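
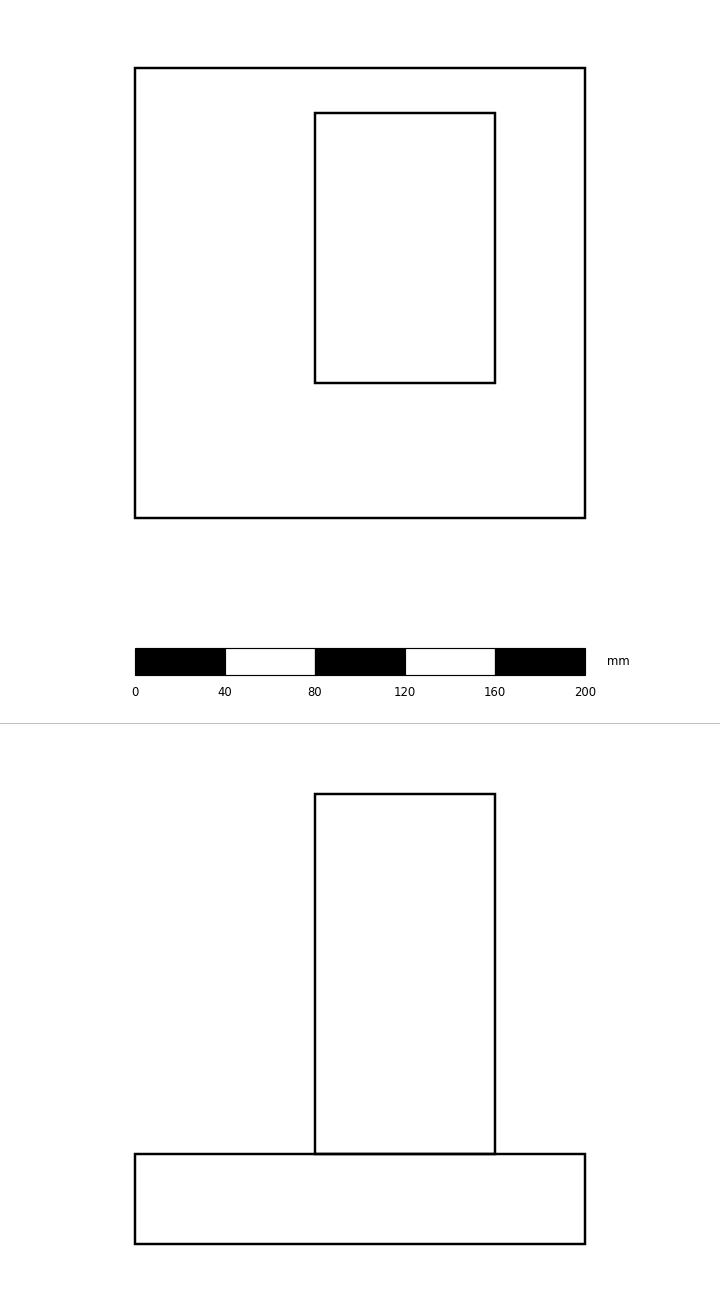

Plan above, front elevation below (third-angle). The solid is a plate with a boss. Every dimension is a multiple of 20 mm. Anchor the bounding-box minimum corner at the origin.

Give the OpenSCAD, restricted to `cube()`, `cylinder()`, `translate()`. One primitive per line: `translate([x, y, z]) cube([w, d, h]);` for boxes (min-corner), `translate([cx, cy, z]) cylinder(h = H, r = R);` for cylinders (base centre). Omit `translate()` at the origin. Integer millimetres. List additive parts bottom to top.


cube([200, 200, 40]);
translate([80, 60, 40]) cube([80, 120, 160]);


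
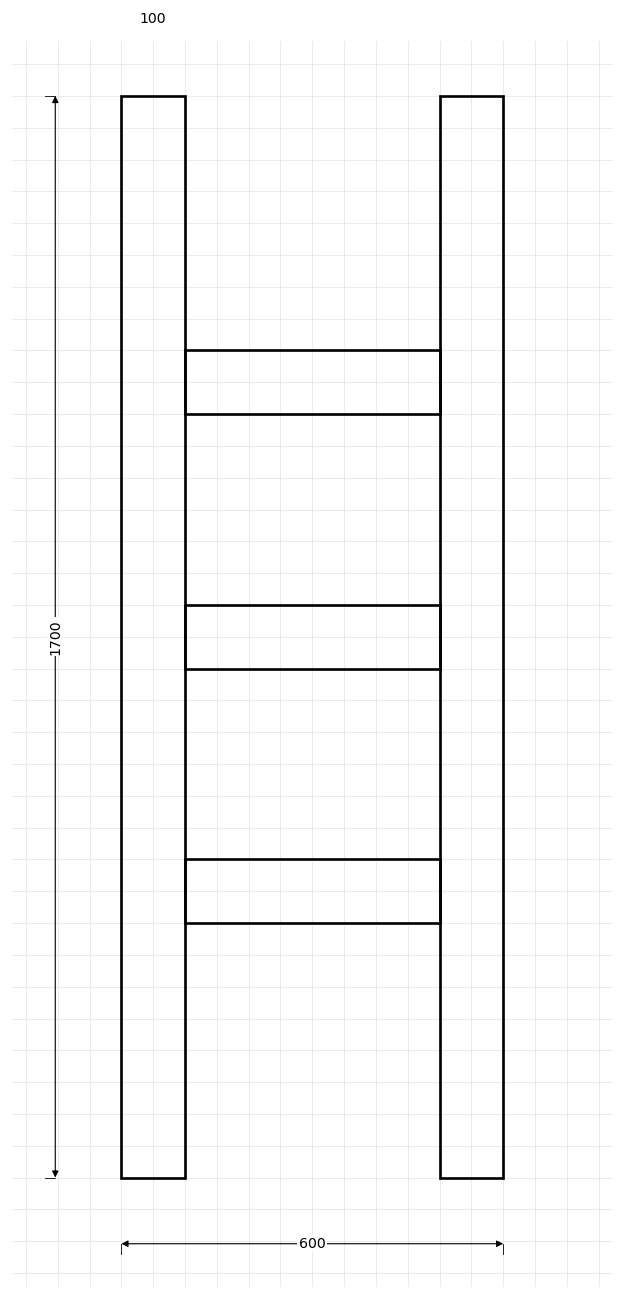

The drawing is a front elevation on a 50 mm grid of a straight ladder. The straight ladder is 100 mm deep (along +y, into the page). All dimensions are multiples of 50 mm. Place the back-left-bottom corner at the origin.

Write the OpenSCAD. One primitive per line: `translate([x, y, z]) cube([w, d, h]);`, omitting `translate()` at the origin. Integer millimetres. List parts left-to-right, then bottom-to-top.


cube([100, 100, 1700]);
translate([100, 0, 400]) cube([400, 100, 100]);
translate([100, 0, 800]) cube([400, 100, 100]);
translate([100, 0, 1200]) cube([400, 100, 100]);
translate([500, 0, 0]) cube([100, 100, 1700]);


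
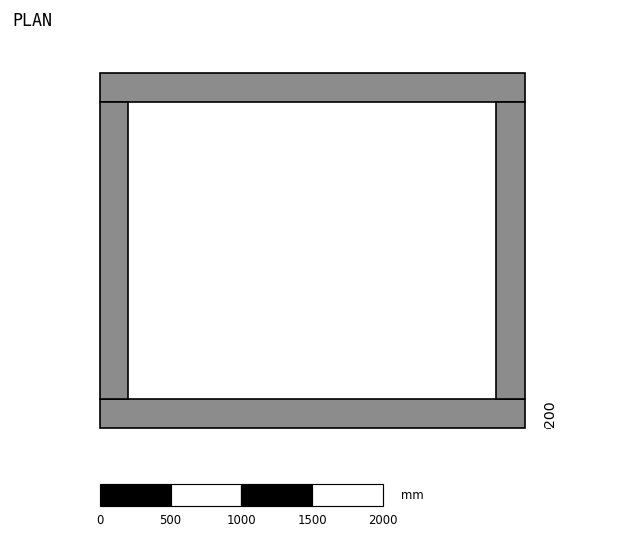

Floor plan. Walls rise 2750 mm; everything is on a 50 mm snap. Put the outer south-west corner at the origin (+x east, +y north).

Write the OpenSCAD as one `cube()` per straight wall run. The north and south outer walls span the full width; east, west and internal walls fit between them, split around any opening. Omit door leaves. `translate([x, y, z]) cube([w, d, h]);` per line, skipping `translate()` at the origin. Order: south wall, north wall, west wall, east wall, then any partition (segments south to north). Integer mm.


cube([3000, 200, 2750]);
translate([0, 2300, 0]) cube([3000, 200, 2750]);
translate([0, 200, 0]) cube([200, 2100, 2750]);
translate([2800, 200, 0]) cube([200, 2100, 2750]);


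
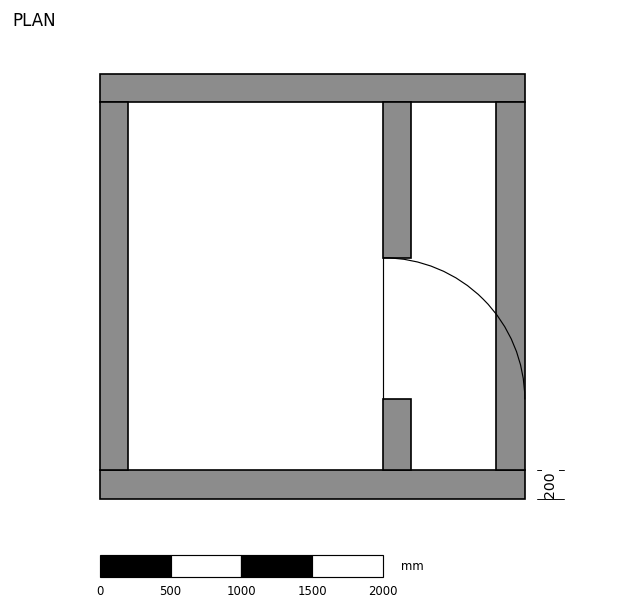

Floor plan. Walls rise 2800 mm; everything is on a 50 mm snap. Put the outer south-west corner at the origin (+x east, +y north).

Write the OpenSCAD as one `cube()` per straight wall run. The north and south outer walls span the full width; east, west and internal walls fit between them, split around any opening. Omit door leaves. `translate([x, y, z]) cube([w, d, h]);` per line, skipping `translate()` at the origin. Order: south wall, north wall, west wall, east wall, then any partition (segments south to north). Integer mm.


cube([3000, 200, 2800]);
translate([0, 2800, 0]) cube([3000, 200, 2800]);
translate([0, 200, 0]) cube([200, 2600, 2800]);
translate([2800, 200, 0]) cube([200, 2600, 2800]);
translate([2000, 200, 0]) cube([200, 500, 2800]);
translate([2000, 1700, 0]) cube([200, 1100, 2800]);


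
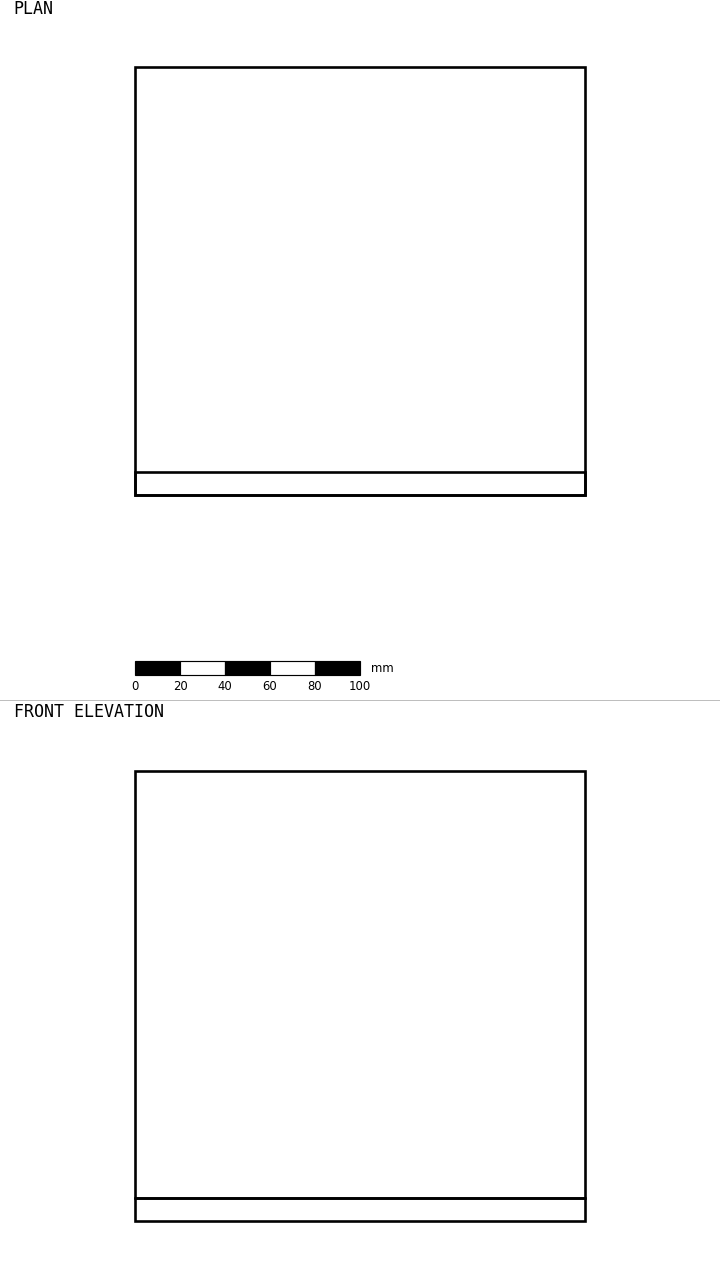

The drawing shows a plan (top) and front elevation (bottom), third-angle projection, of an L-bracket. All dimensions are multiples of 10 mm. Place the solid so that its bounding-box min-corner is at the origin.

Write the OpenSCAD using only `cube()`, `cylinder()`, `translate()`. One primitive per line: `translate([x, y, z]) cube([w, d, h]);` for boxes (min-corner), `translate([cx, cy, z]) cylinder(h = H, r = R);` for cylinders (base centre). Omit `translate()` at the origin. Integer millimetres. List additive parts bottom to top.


cube([200, 190, 10]);
translate([0, 0, 10]) cube([200, 10, 190]);


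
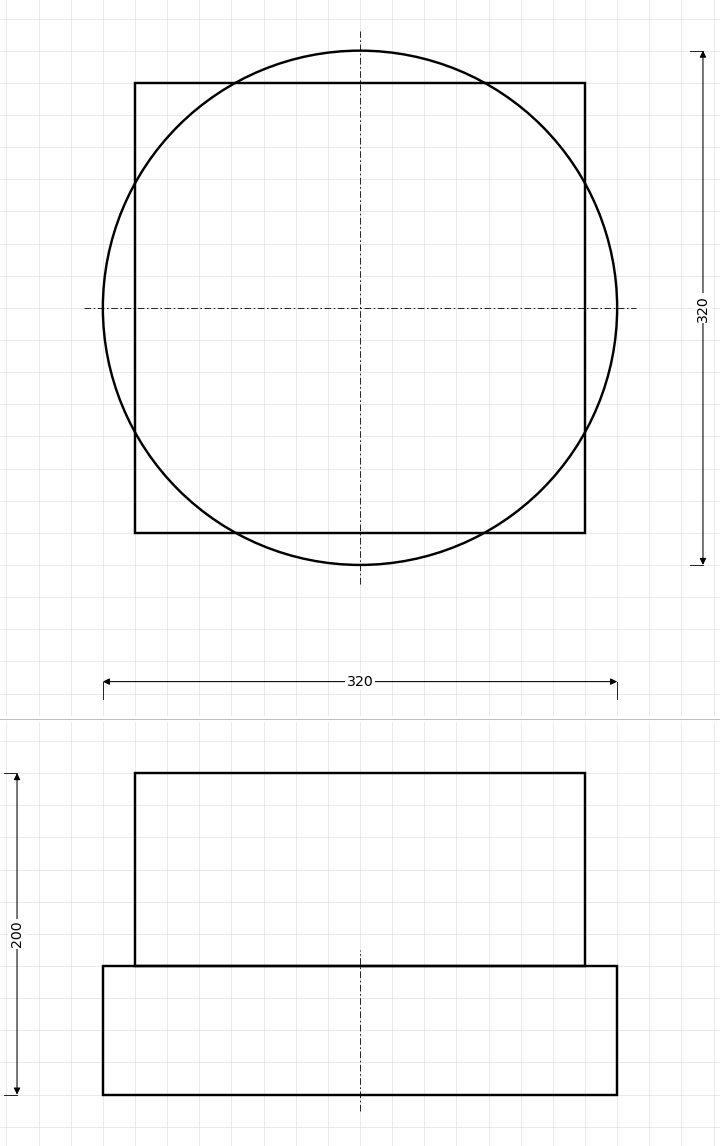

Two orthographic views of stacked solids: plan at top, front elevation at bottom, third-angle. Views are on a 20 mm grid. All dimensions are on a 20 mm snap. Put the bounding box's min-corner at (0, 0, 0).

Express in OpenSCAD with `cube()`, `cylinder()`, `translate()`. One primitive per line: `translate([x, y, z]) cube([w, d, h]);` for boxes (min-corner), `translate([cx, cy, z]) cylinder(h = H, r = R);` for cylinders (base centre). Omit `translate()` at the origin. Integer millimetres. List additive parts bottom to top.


translate([160, 160, 0]) cylinder(h = 80, r = 160);
translate([20, 20, 80]) cube([280, 280, 120]);


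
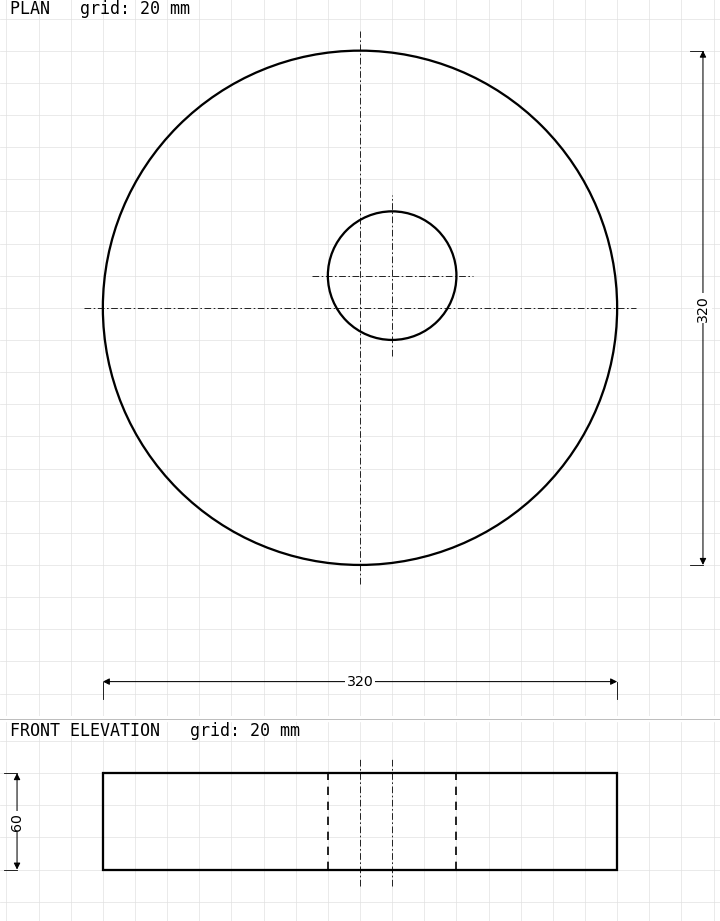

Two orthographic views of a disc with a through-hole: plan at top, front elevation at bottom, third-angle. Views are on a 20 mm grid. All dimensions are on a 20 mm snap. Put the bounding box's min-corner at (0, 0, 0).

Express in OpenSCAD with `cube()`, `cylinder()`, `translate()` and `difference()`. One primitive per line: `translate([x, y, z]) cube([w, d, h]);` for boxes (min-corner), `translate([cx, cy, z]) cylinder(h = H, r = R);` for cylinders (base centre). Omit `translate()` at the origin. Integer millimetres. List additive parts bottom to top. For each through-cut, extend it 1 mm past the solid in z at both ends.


difference() {
  translate([160, 160, 0]) cylinder(h = 60, r = 160);
  translate([180, 180, -1]) cylinder(h = 62, r = 40);
}


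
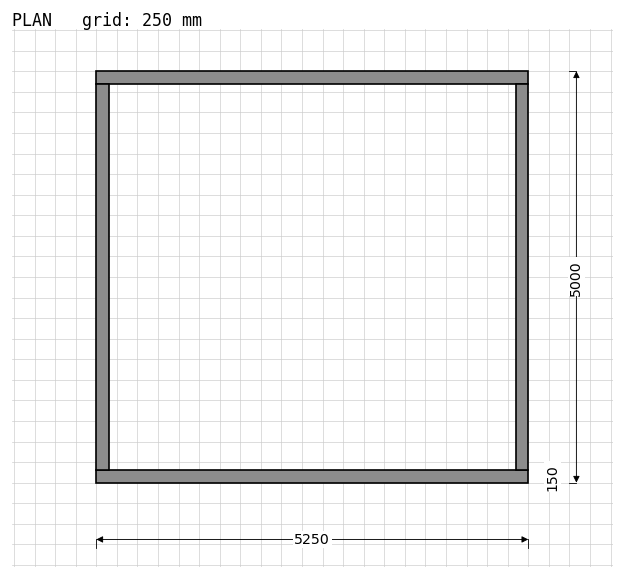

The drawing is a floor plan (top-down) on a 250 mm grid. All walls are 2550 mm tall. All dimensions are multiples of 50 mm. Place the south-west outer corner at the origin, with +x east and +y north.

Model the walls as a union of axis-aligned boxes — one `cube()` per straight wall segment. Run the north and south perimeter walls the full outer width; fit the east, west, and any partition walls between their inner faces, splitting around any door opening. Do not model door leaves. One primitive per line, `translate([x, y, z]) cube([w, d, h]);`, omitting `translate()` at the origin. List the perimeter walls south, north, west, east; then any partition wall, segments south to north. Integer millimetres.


cube([5250, 150, 2550]);
translate([0, 4850, 0]) cube([5250, 150, 2550]);
translate([0, 150, 0]) cube([150, 4700, 2550]);
translate([5100, 150, 0]) cube([150, 4700, 2550]);


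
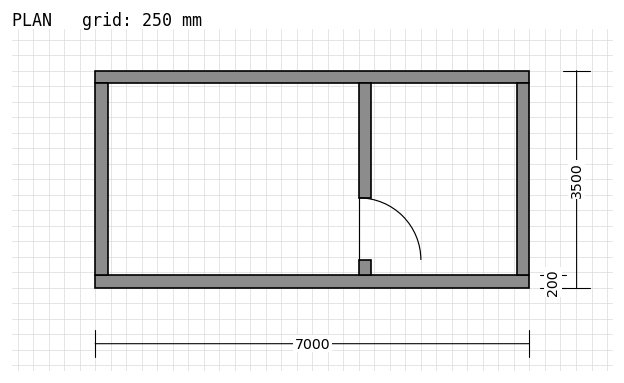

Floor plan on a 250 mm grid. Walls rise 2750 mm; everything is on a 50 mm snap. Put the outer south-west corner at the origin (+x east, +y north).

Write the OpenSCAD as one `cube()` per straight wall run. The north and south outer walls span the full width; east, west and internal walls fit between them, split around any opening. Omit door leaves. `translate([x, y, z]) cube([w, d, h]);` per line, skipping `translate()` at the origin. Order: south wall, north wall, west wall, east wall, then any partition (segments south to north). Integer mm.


cube([7000, 200, 2750]);
translate([0, 3300, 0]) cube([7000, 200, 2750]);
translate([0, 200, 0]) cube([200, 3100, 2750]);
translate([6800, 200, 0]) cube([200, 3100, 2750]);
translate([4250, 200, 0]) cube([200, 250, 2750]);
translate([4250, 1450, 0]) cube([200, 1850, 2750]);


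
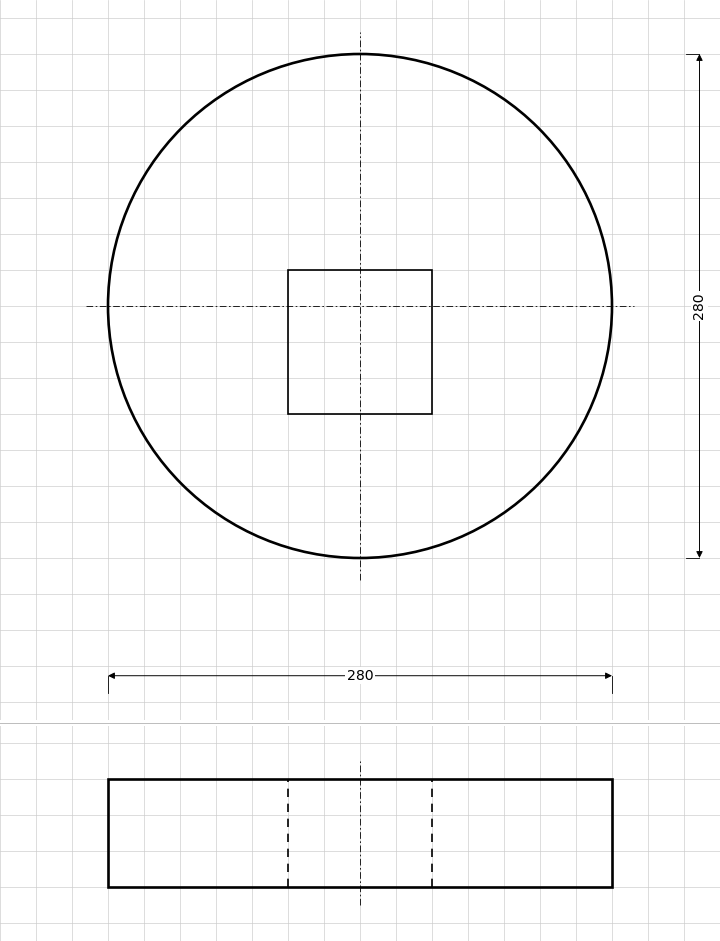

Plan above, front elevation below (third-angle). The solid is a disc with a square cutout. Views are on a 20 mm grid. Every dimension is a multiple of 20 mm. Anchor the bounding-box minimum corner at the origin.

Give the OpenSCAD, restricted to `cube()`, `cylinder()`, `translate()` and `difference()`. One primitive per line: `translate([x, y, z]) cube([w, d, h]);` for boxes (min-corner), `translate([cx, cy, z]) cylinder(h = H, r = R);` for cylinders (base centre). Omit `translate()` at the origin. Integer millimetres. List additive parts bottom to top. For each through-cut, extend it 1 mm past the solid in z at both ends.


difference() {
  translate([140, 140, 0]) cylinder(h = 60, r = 140);
  translate([100, 80, -1]) cube([80, 80, 62]);
}


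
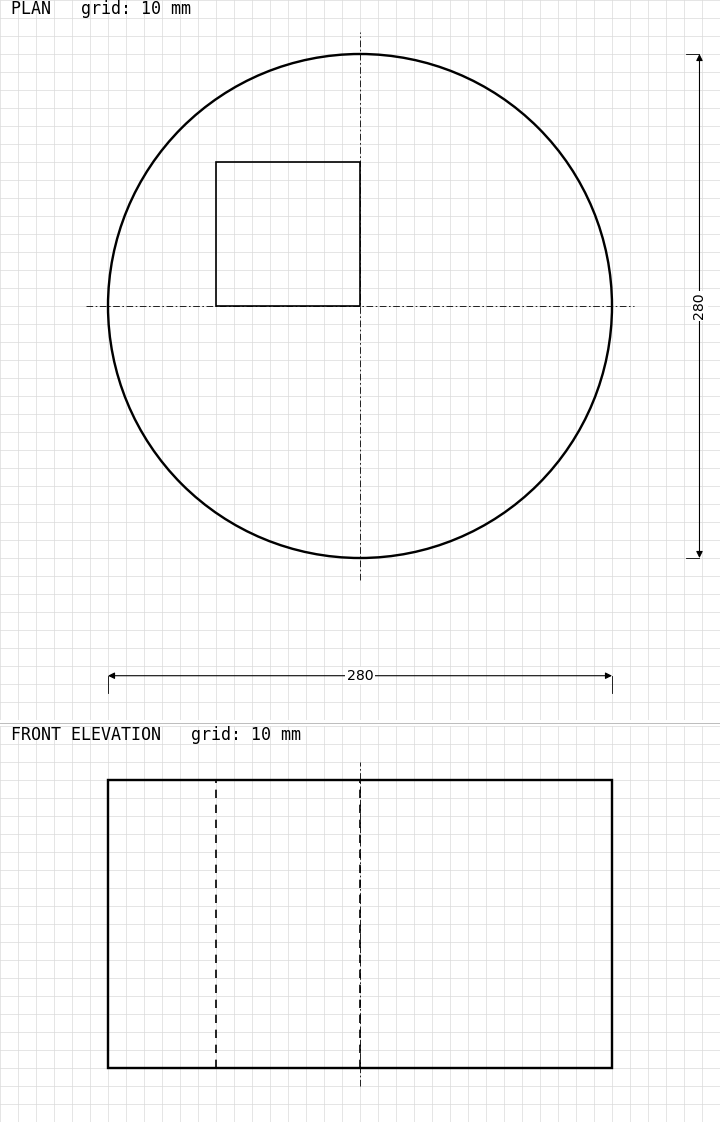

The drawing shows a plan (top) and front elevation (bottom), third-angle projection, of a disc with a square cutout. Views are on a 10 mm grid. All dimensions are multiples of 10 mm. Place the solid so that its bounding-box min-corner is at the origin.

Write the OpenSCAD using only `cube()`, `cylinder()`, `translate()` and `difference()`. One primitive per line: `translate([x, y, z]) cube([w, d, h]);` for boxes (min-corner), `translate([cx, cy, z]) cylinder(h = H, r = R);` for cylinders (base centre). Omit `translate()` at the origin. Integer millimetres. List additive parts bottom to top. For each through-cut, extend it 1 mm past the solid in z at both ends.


difference() {
  translate([140, 140, 0]) cylinder(h = 160, r = 140);
  translate([60, 140, -1]) cube([80, 80, 162]);
}


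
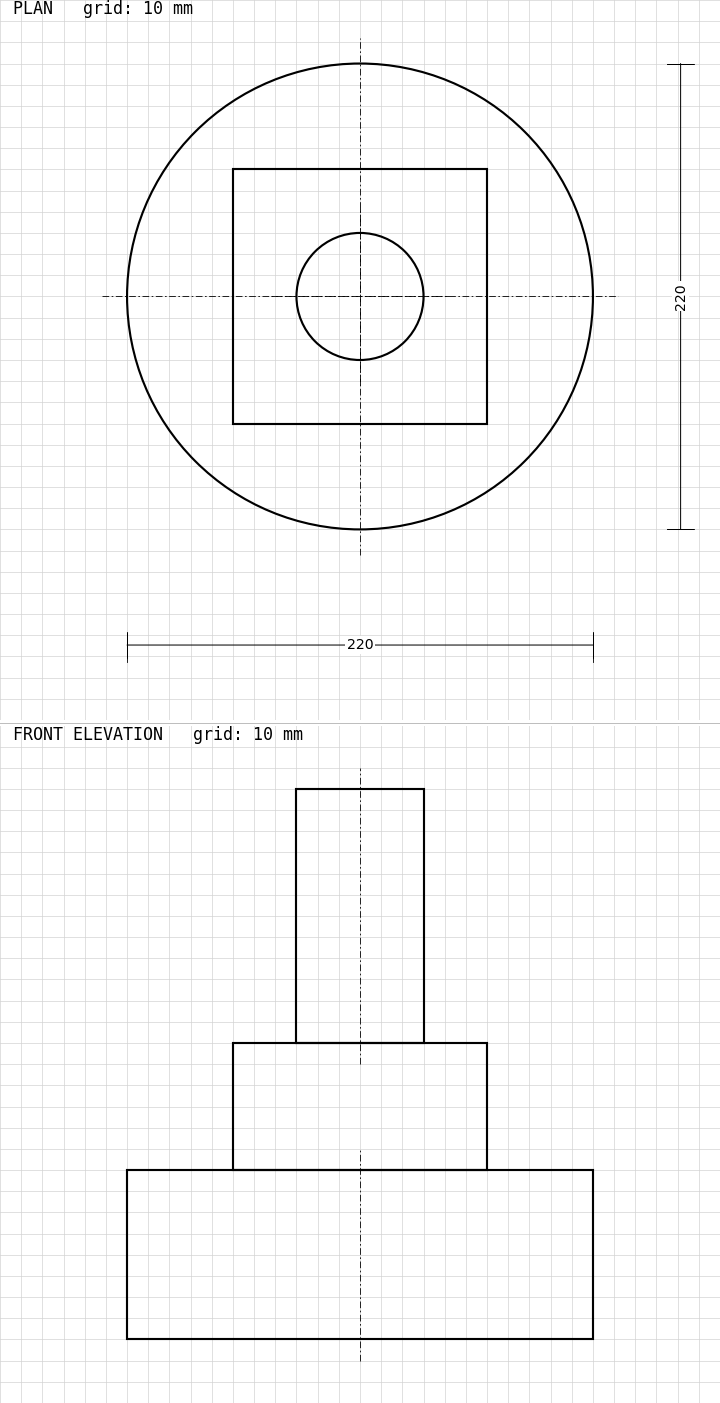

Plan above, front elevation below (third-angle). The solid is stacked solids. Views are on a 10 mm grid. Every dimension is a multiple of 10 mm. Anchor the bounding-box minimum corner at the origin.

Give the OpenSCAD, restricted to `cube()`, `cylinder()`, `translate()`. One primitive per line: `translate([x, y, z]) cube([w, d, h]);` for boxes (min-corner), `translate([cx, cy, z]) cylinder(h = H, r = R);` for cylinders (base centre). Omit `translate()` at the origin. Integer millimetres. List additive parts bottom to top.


translate([110, 110, 0]) cylinder(h = 80, r = 110);
translate([50, 50, 80]) cube([120, 120, 60]);
translate([110, 110, 140]) cylinder(h = 120, r = 30);


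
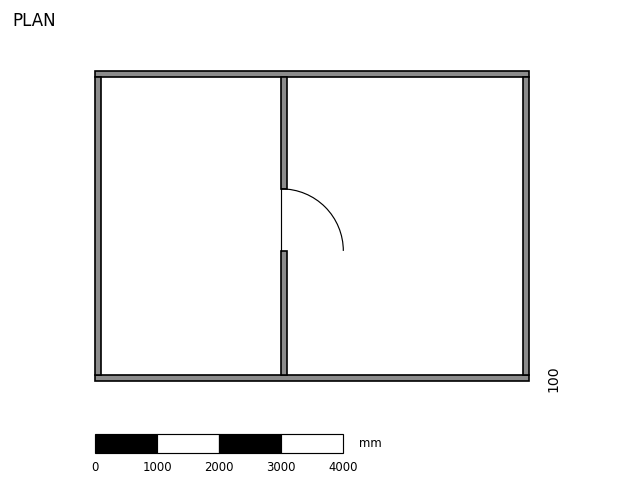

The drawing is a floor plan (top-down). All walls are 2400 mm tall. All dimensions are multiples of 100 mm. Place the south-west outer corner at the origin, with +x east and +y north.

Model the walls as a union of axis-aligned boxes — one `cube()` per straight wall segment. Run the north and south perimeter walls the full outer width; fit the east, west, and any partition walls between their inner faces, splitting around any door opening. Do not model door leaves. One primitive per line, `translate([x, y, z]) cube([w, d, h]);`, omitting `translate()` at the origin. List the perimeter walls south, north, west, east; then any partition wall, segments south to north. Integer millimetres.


cube([7000, 100, 2400]);
translate([0, 4900, 0]) cube([7000, 100, 2400]);
translate([0, 100, 0]) cube([100, 4800, 2400]);
translate([6900, 100, 0]) cube([100, 4800, 2400]);
translate([3000, 100, 0]) cube([100, 2000, 2400]);
translate([3000, 3100, 0]) cube([100, 1800, 2400]);


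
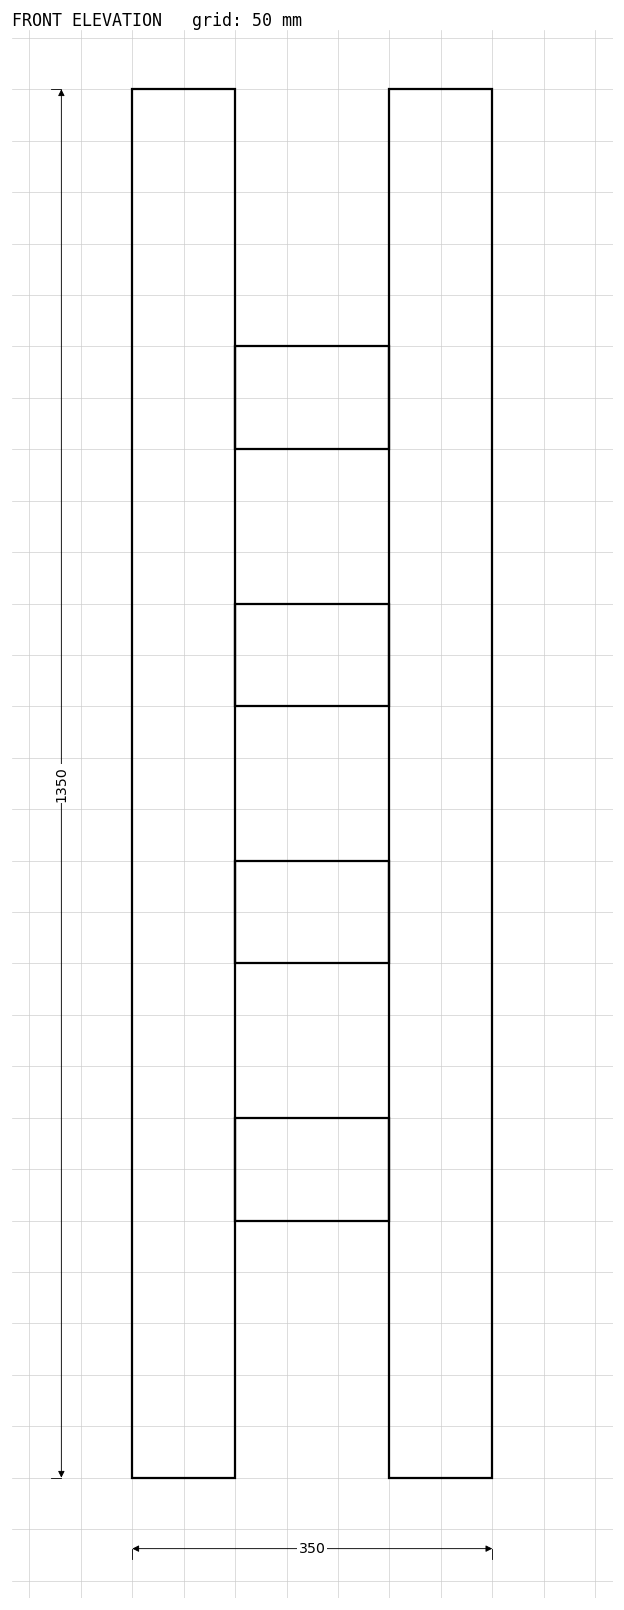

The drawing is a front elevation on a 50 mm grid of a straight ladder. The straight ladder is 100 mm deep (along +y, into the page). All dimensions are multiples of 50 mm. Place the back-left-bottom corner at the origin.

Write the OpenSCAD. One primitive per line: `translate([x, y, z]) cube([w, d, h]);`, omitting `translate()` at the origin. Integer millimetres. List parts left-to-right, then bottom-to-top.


cube([100, 100, 1350]);
translate([100, 0, 250]) cube([150, 100, 100]);
translate([100, 0, 500]) cube([150, 100, 100]);
translate([100, 0, 750]) cube([150, 100, 100]);
translate([100, 0, 1000]) cube([150, 100, 100]);
translate([250, 0, 0]) cube([100, 100, 1350]);


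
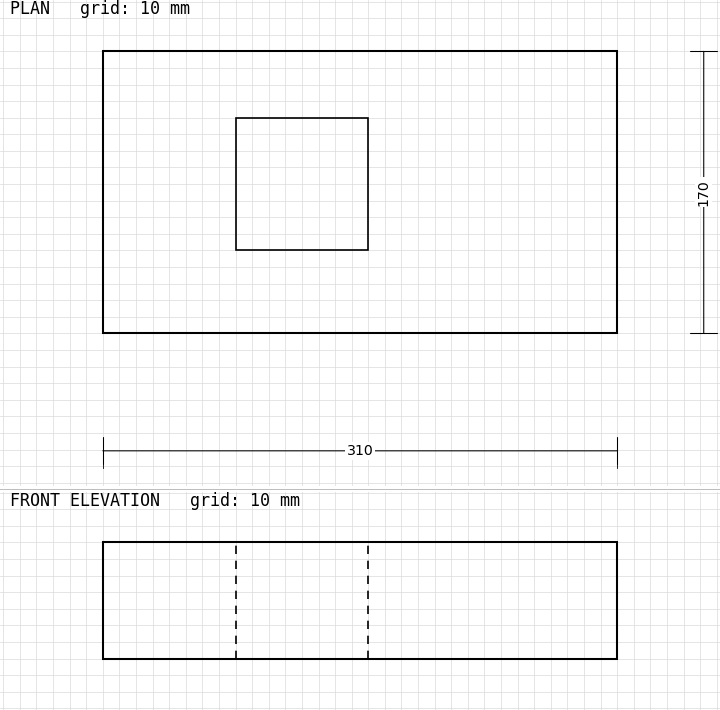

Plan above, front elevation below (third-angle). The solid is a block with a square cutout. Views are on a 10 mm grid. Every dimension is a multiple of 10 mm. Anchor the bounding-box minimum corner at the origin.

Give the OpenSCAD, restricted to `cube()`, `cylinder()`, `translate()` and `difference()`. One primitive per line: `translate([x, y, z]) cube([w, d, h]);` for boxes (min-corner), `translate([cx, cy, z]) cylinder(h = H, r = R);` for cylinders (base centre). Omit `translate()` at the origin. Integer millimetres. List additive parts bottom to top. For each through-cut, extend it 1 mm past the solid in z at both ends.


difference() {
  cube([310, 170, 70]);
  translate([80, 50, -1]) cube([80, 80, 72]);
}


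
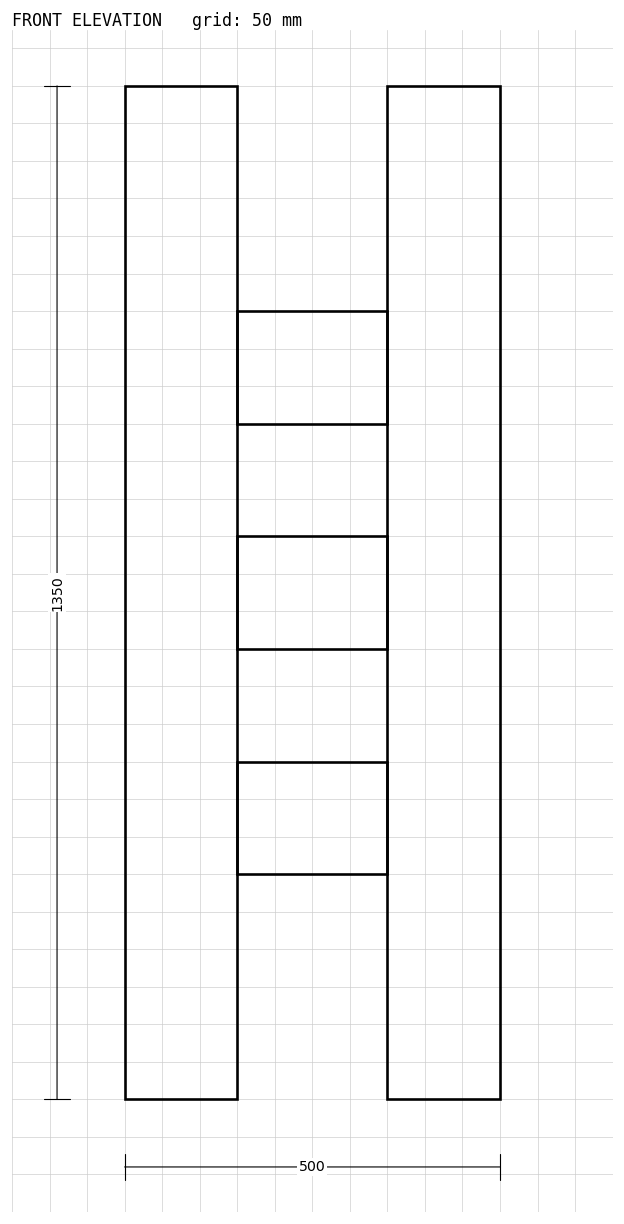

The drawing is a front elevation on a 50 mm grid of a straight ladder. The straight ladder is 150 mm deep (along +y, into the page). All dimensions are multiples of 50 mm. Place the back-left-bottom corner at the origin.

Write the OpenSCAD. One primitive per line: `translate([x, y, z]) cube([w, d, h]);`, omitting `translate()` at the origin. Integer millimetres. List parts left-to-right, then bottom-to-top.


cube([150, 150, 1350]);
translate([150, 0, 300]) cube([200, 150, 150]);
translate([150, 0, 600]) cube([200, 150, 150]);
translate([150, 0, 900]) cube([200, 150, 150]);
translate([350, 0, 0]) cube([150, 150, 1350]);


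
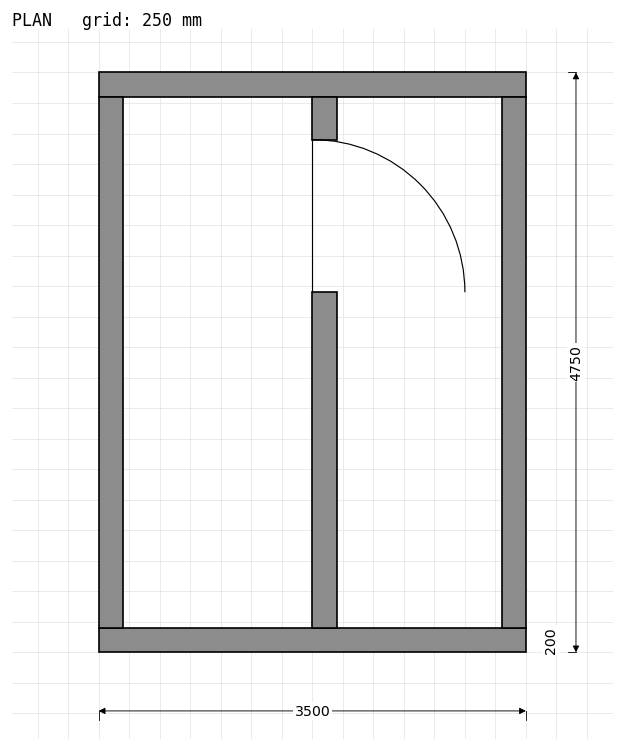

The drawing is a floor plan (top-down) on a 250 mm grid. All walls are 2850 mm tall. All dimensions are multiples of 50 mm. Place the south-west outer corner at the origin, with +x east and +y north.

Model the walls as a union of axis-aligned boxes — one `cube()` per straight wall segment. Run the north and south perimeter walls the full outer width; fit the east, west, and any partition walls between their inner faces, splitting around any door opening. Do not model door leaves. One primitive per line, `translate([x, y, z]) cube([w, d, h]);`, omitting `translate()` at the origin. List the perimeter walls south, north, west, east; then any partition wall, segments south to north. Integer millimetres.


cube([3500, 200, 2850]);
translate([0, 4550, 0]) cube([3500, 200, 2850]);
translate([0, 200, 0]) cube([200, 4350, 2850]);
translate([3300, 200, 0]) cube([200, 4350, 2850]);
translate([1750, 200, 0]) cube([200, 2750, 2850]);
translate([1750, 4200, 0]) cube([200, 350, 2850]);


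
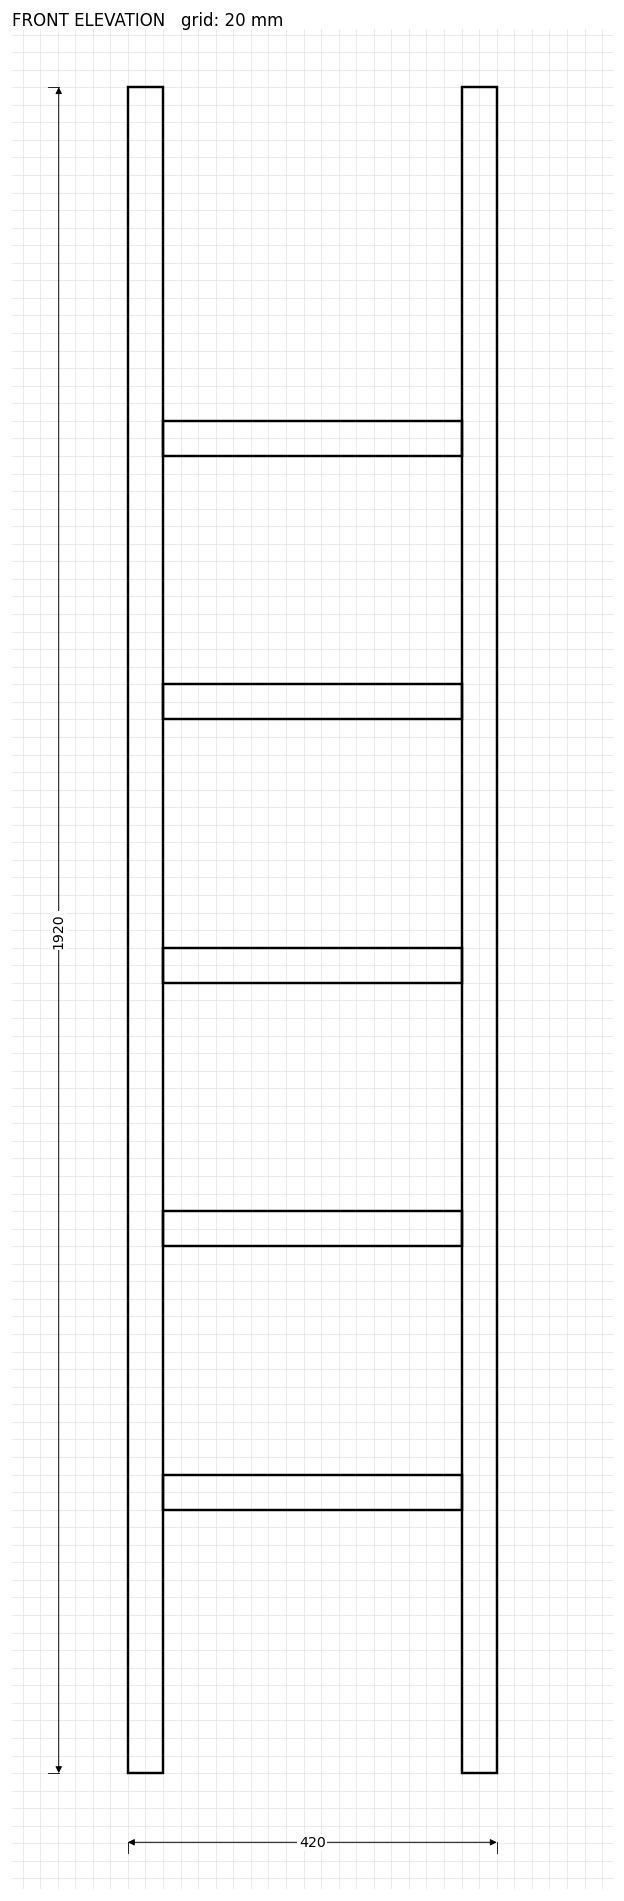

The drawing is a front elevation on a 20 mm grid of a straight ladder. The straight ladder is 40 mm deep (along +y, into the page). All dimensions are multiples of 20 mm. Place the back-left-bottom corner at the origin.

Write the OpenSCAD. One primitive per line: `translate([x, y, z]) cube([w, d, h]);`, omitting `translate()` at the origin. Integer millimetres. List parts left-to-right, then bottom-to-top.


cube([40, 40, 1920]);
translate([40, 0, 300]) cube([340, 40, 40]);
translate([40, 0, 600]) cube([340, 40, 40]);
translate([40, 0, 900]) cube([340, 40, 40]);
translate([40, 0, 1200]) cube([340, 40, 40]);
translate([40, 0, 1500]) cube([340, 40, 40]);
translate([380, 0, 0]) cube([40, 40, 1920]);


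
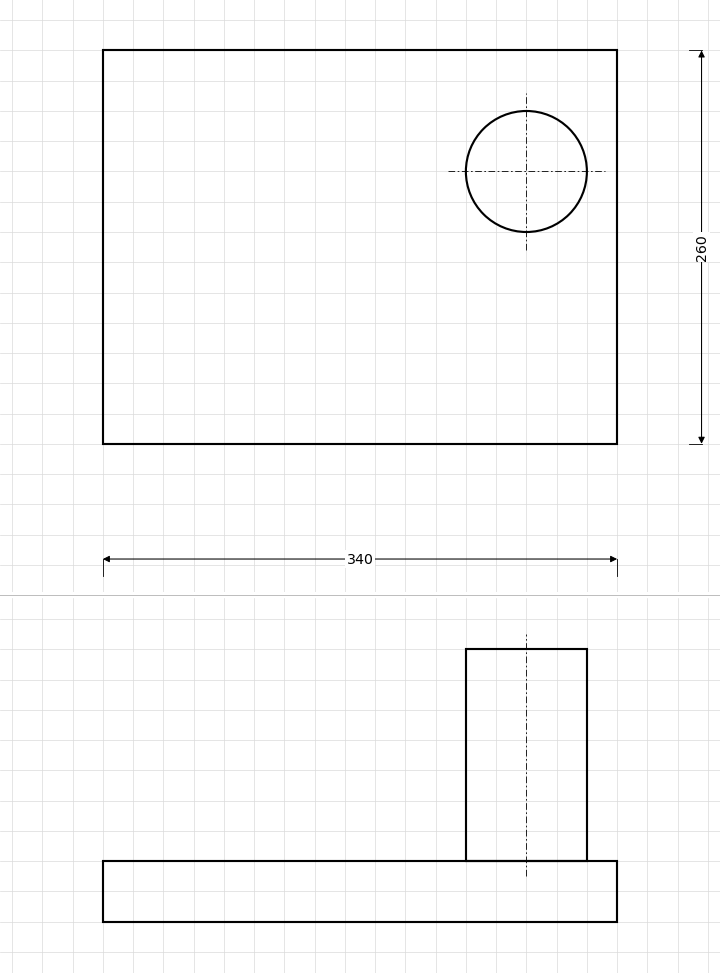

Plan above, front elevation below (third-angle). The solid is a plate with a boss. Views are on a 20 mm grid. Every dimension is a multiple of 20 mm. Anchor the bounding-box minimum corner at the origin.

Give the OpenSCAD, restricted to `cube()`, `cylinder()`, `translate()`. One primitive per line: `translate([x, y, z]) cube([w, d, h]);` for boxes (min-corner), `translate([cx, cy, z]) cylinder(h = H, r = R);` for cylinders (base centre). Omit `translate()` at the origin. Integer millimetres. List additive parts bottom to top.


cube([340, 260, 40]);
translate([280, 180, 40]) cylinder(h = 140, r = 40);


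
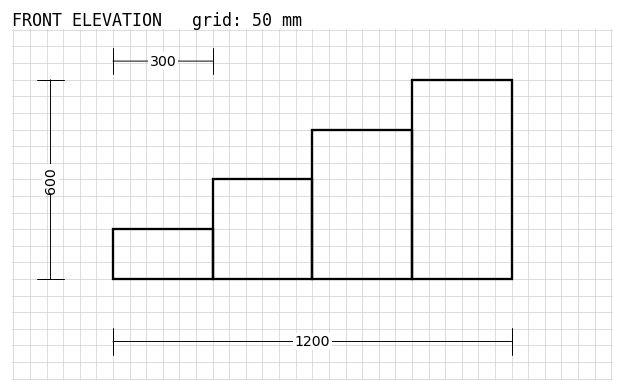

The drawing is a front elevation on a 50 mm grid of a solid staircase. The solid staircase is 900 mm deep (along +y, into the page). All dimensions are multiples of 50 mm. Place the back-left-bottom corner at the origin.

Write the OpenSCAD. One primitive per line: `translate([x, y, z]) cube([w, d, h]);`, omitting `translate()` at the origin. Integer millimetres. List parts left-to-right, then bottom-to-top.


cube([300, 900, 150]);
translate([300, 0, 0]) cube([300, 900, 300]);
translate([600, 0, 0]) cube([300, 900, 450]);
translate([900, 0, 0]) cube([300, 900, 600]);


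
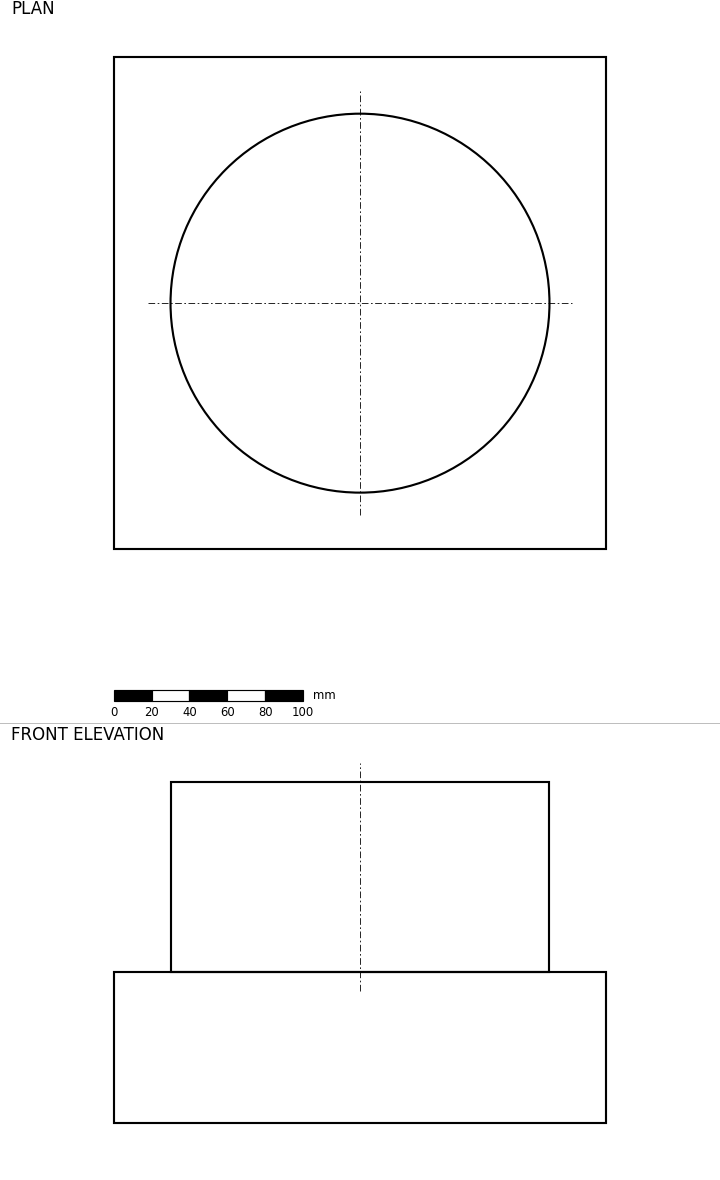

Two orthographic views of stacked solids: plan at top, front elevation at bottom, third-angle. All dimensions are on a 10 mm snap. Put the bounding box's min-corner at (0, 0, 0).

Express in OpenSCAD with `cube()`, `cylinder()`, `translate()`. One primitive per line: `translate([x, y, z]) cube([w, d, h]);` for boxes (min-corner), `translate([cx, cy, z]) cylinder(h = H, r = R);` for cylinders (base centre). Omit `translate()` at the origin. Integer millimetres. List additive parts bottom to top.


cube([260, 260, 80]);
translate([130, 130, 80]) cylinder(h = 100, r = 100);


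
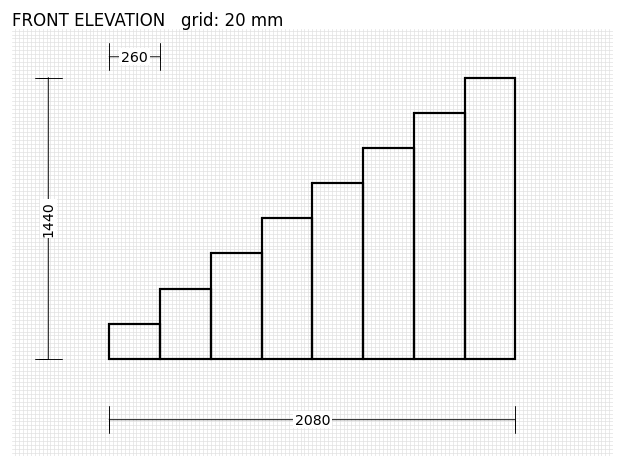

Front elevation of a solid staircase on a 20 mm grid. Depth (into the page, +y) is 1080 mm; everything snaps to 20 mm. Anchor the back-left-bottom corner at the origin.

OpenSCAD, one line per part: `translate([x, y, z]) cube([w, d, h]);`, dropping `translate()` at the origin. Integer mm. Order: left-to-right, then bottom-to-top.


cube([260, 1080, 180]);
translate([260, 0, 0]) cube([260, 1080, 360]);
translate([520, 0, 0]) cube([260, 1080, 540]);
translate([780, 0, 0]) cube([260, 1080, 720]);
translate([1040, 0, 0]) cube([260, 1080, 900]);
translate([1300, 0, 0]) cube([260, 1080, 1080]);
translate([1560, 0, 0]) cube([260, 1080, 1260]);
translate([1820, 0, 0]) cube([260, 1080, 1440]);


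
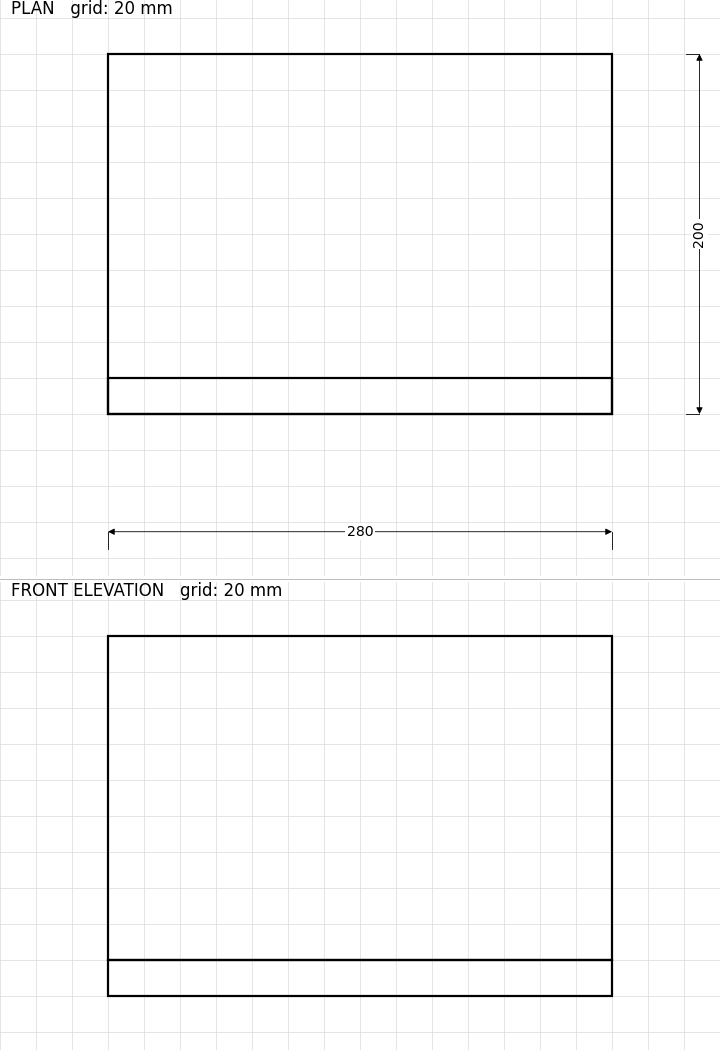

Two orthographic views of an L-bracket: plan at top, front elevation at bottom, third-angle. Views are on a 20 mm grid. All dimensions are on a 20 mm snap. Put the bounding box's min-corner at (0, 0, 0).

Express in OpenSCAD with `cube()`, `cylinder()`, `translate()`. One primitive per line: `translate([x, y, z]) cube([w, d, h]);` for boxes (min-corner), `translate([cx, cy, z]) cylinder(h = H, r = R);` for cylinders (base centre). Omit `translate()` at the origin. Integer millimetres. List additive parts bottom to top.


cube([280, 200, 20]);
translate([0, 0, 20]) cube([280, 20, 180]);


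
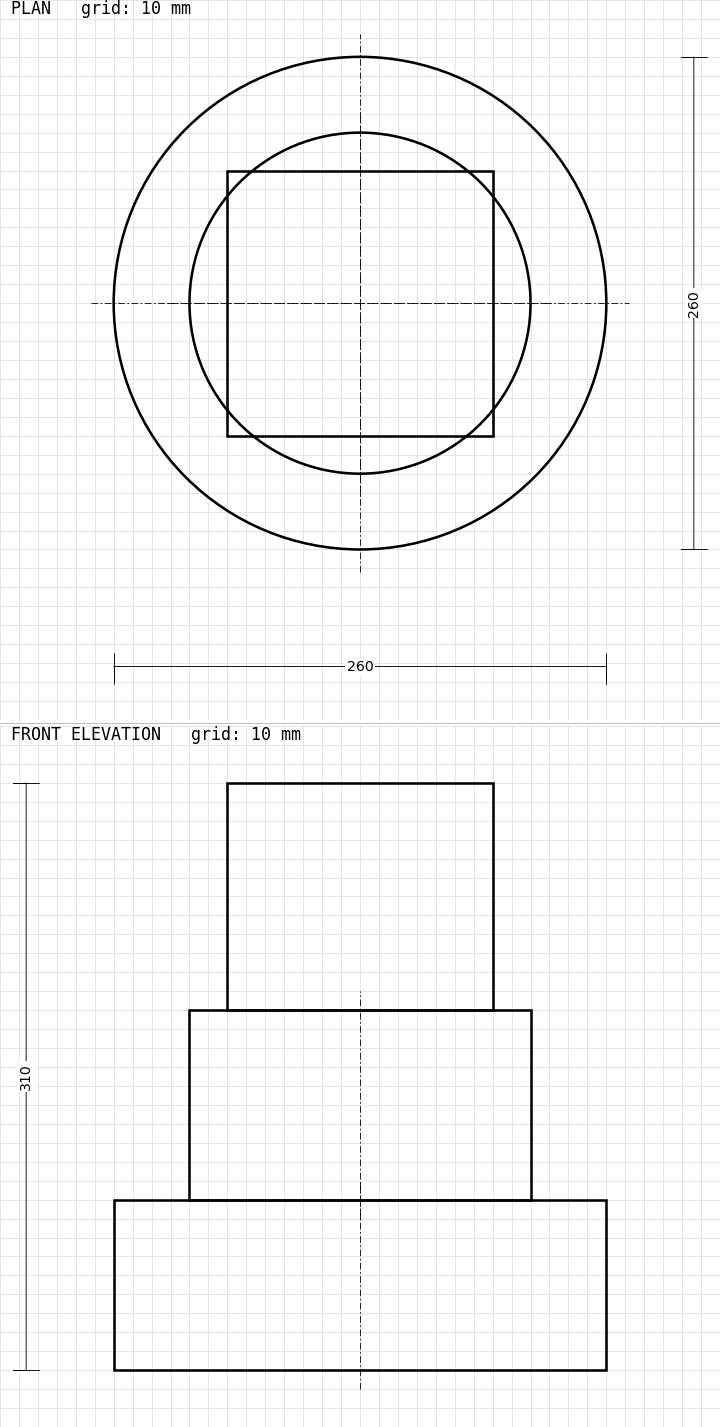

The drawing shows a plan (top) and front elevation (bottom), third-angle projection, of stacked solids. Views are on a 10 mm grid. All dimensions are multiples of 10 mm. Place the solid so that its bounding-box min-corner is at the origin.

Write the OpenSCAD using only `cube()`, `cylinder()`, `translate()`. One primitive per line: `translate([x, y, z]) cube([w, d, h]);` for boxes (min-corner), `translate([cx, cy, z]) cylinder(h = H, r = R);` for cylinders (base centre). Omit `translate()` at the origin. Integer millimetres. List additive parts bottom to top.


translate([130, 130, 0]) cylinder(h = 90, r = 130);
translate([130, 130, 90]) cylinder(h = 100, r = 90);
translate([60, 60, 190]) cube([140, 140, 120]);


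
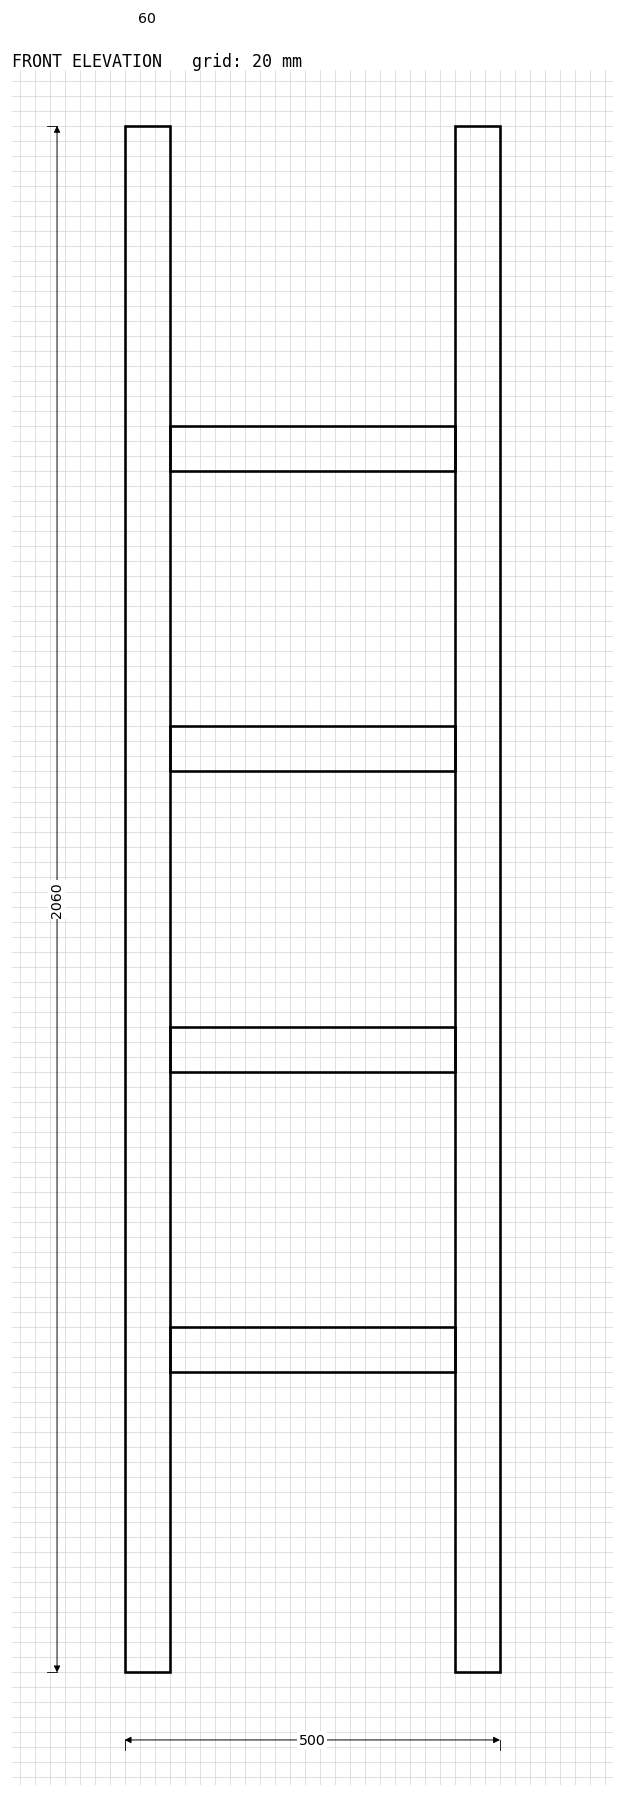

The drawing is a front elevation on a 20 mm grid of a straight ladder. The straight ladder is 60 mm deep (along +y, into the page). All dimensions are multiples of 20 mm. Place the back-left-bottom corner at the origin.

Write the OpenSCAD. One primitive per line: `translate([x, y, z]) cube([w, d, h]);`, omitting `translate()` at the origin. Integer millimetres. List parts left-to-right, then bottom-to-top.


cube([60, 60, 2060]);
translate([60, 0, 400]) cube([380, 60, 60]);
translate([60, 0, 800]) cube([380, 60, 60]);
translate([60, 0, 1200]) cube([380, 60, 60]);
translate([60, 0, 1600]) cube([380, 60, 60]);
translate([440, 0, 0]) cube([60, 60, 2060]);


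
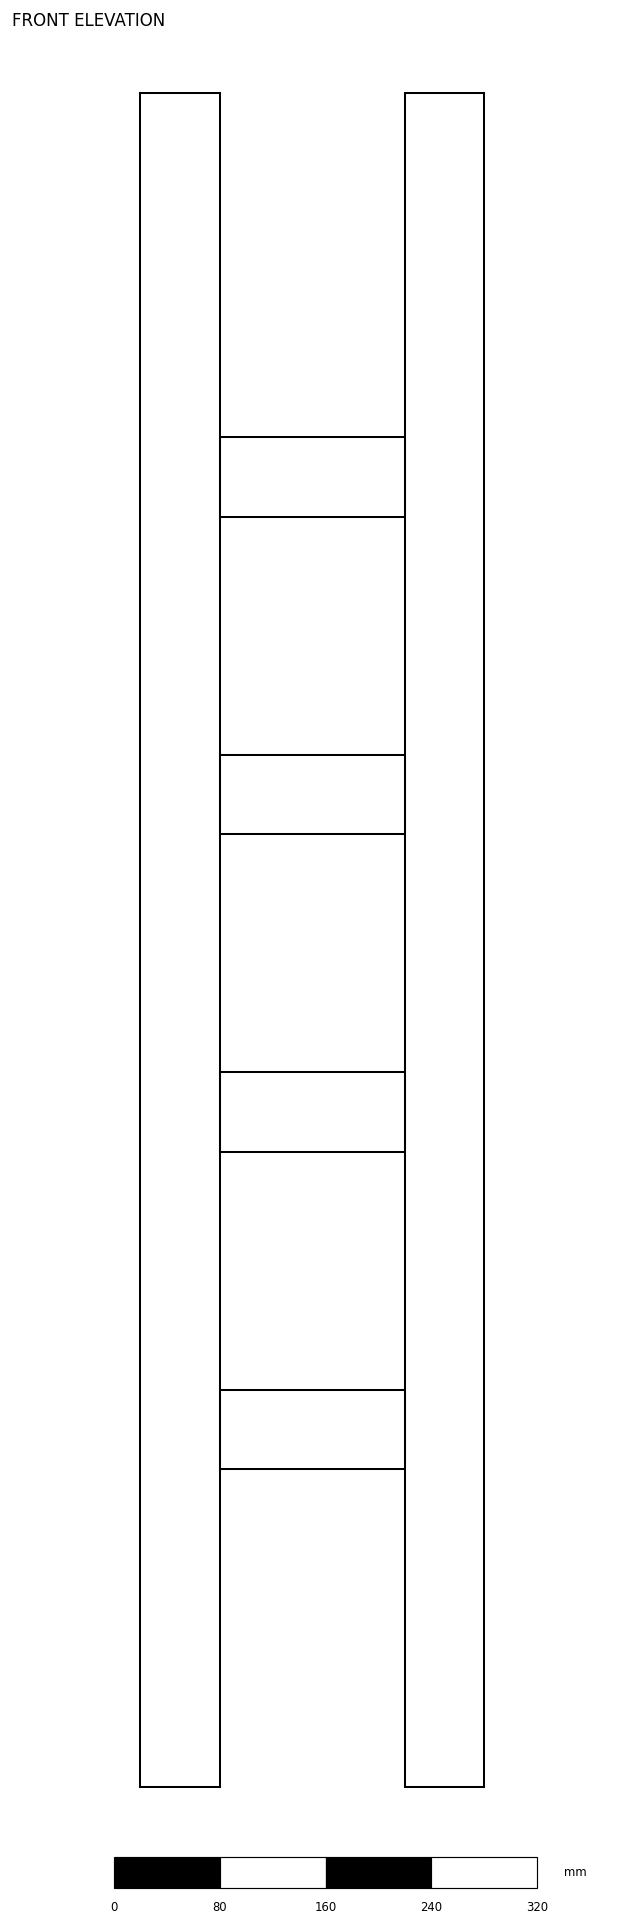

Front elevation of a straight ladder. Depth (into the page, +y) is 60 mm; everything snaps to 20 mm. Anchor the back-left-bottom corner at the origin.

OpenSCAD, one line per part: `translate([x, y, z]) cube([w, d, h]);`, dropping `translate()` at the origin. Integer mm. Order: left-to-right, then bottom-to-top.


cube([60, 60, 1280]);
translate([60, 0, 240]) cube([140, 60, 60]);
translate([60, 0, 480]) cube([140, 60, 60]);
translate([60, 0, 720]) cube([140, 60, 60]);
translate([60, 0, 960]) cube([140, 60, 60]);
translate([200, 0, 0]) cube([60, 60, 1280]);


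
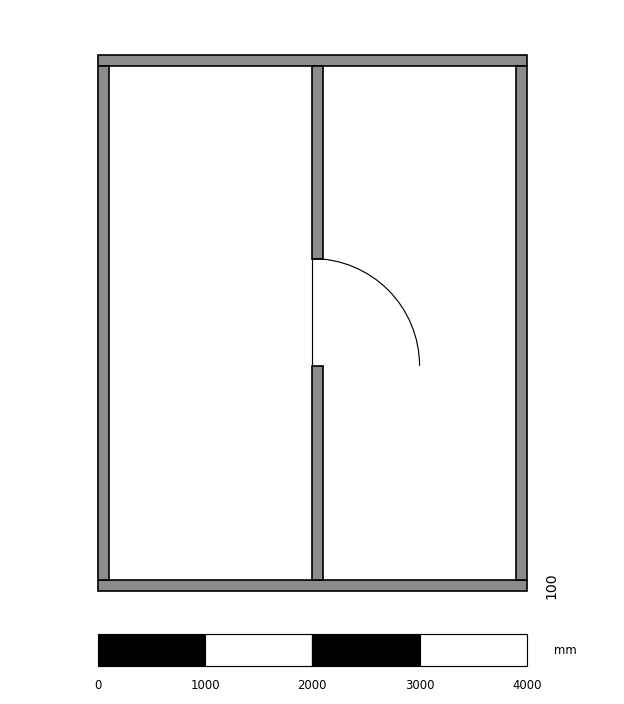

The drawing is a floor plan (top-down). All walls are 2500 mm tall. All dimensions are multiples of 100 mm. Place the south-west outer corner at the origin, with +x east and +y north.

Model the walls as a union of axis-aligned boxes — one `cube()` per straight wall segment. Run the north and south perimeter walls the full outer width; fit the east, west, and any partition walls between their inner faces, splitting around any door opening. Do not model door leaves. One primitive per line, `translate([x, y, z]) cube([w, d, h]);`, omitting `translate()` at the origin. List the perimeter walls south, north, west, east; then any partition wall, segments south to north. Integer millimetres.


cube([4000, 100, 2500]);
translate([0, 4900, 0]) cube([4000, 100, 2500]);
translate([0, 100, 0]) cube([100, 4800, 2500]);
translate([3900, 100, 0]) cube([100, 4800, 2500]);
translate([2000, 100, 0]) cube([100, 2000, 2500]);
translate([2000, 3100, 0]) cube([100, 1800, 2500]);


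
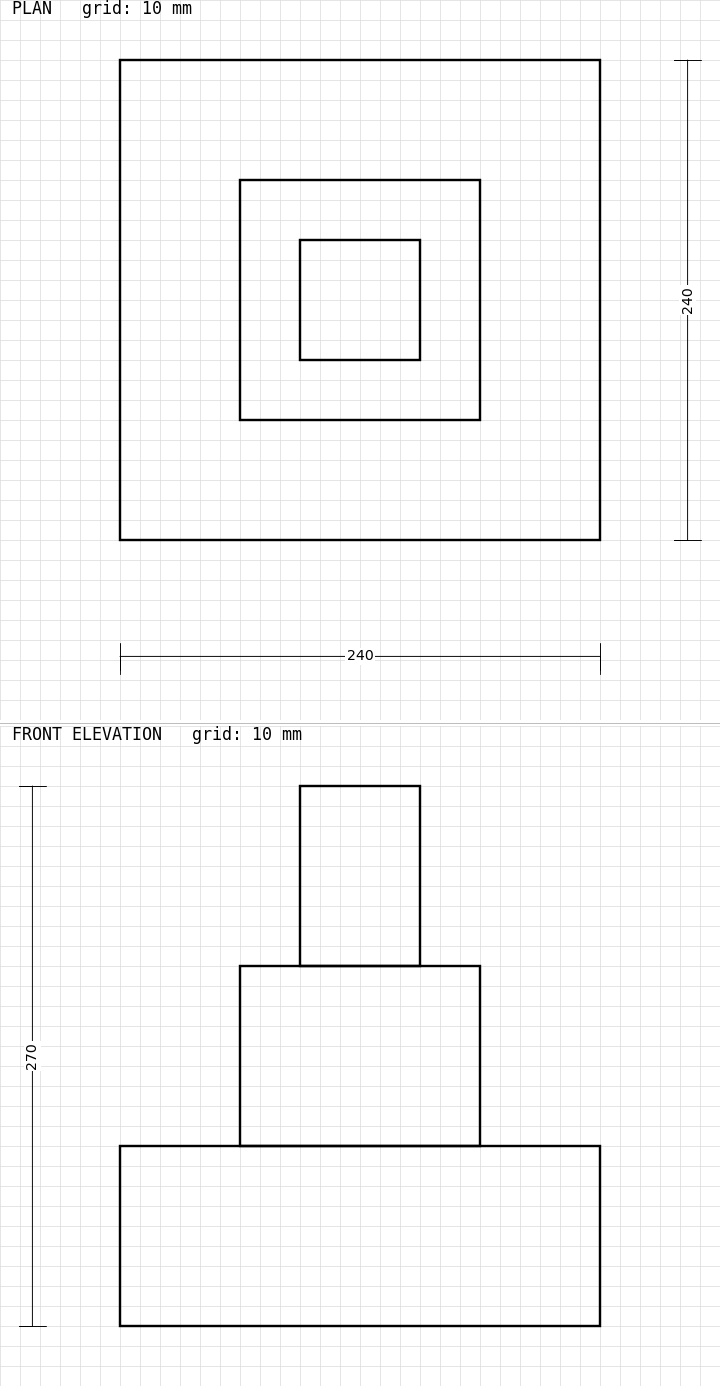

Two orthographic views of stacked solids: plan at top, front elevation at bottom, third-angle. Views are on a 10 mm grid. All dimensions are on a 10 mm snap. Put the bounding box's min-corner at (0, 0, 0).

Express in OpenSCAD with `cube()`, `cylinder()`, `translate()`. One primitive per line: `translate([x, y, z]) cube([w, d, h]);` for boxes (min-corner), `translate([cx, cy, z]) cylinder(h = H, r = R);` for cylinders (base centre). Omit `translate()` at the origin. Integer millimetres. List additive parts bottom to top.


cube([240, 240, 90]);
translate([60, 60, 90]) cube([120, 120, 90]);
translate([90, 90, 180]) cube([60, 60, 90]);


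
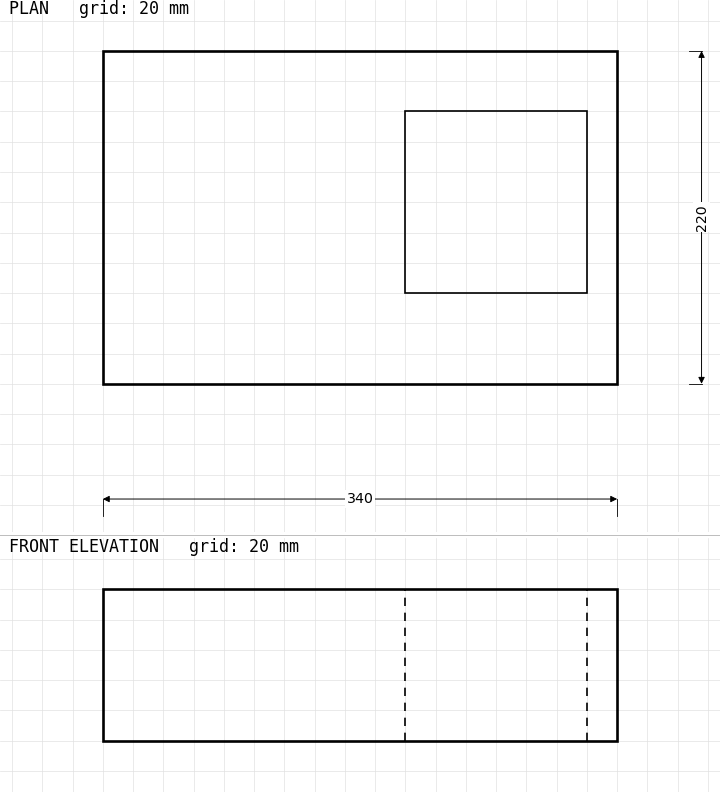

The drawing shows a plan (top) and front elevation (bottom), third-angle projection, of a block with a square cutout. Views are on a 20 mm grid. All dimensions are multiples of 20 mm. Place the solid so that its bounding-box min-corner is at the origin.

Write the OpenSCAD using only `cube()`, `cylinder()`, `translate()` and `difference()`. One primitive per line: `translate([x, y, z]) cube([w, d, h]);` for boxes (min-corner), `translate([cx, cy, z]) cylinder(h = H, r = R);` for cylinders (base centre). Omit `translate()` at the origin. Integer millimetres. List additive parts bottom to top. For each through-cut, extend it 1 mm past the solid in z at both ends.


difference() {
  cube([340, 220, 100]);
  translate([200, 60, -1]) cube([120, 120, 102]);
}


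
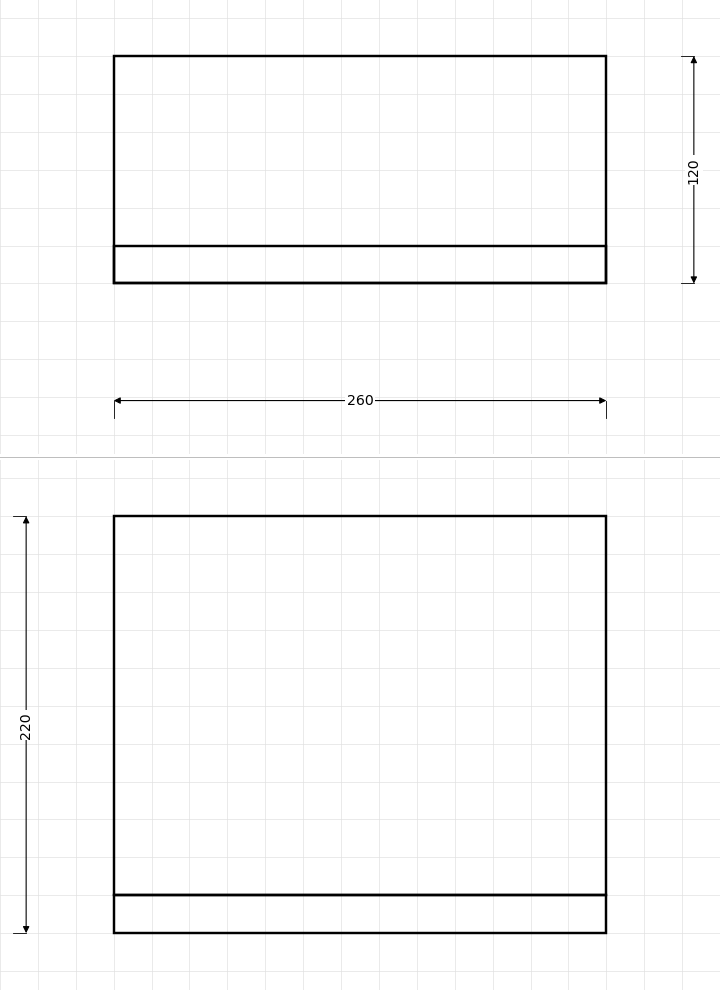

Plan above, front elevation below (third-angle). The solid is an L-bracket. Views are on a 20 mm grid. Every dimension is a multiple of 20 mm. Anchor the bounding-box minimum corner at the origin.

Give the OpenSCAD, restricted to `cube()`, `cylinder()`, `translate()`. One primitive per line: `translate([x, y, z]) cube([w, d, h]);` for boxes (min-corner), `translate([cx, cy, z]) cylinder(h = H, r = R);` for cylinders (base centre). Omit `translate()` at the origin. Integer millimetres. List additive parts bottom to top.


cube([260, 120, 20]);
translate([0, 0, 20]) cube([260, 20, 200]);


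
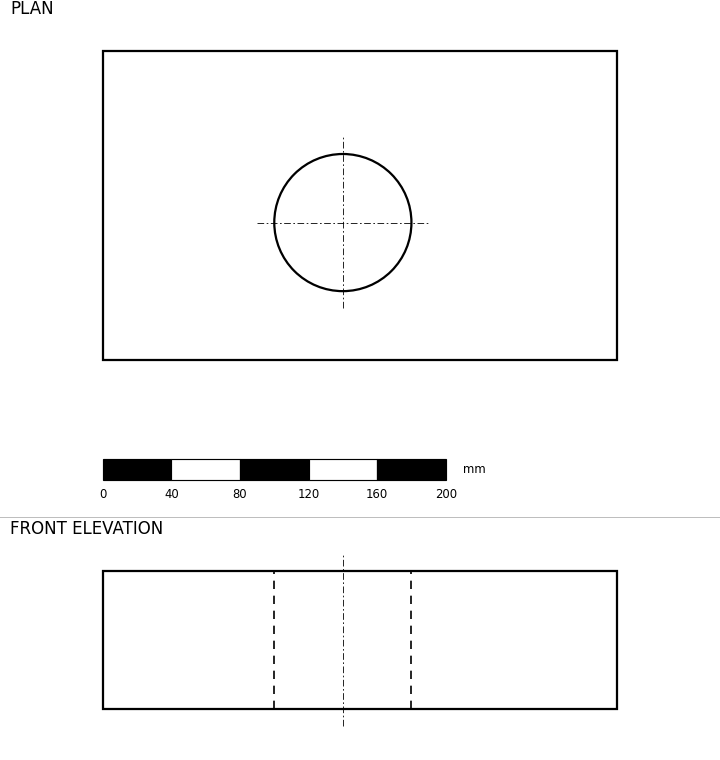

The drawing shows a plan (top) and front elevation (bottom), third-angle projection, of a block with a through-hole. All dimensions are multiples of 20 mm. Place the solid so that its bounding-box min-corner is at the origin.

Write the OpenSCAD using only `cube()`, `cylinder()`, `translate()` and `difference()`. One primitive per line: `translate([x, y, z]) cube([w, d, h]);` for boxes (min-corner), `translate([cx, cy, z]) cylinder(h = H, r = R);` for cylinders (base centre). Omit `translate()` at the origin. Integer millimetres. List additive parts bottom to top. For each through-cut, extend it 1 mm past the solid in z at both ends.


difference() {
  cube([300, 180, 80]);
  translate([140, 80, -1]) cylinder(h = 82, r = 40);
}


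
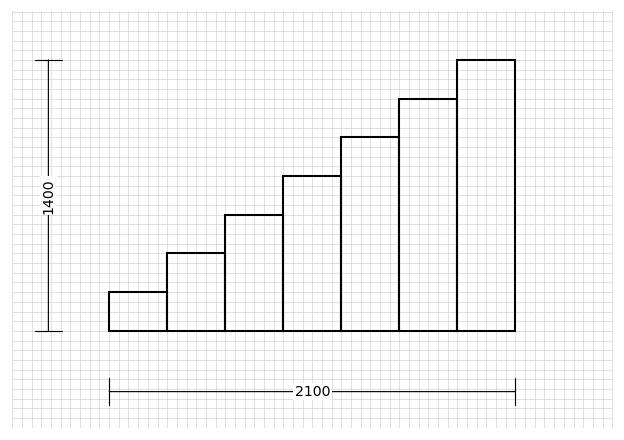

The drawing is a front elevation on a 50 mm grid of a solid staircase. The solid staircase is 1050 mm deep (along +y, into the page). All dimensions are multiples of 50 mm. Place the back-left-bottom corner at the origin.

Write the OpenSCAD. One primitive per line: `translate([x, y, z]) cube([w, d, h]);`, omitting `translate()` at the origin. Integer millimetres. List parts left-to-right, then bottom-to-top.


cube([300, 1050, 200]);
translate([300, 0, 0]) cube([300, 1050, 400]);
translate([600, 0, 0]) cube([300, 1050, 600]);
translate([900, 0, 0]) cube([300, 1050, 800]);
translate([1200, 0, 0]) cube([300, 1050, 1000]);
translate([1500, 0, 0]) cube([300, 1050, 1200]);
translate([1800, 0, 0]) cube([300, 1050, 1400]);


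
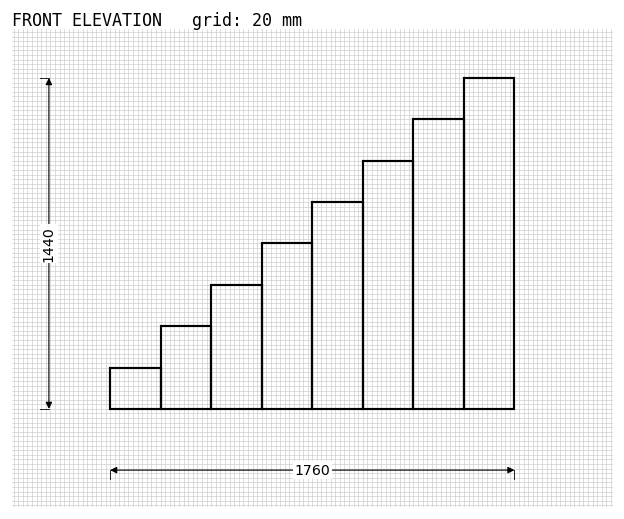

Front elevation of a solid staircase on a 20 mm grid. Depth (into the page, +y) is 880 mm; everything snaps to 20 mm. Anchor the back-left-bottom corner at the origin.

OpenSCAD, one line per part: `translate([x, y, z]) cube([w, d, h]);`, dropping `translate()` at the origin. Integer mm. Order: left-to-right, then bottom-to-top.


cube([220, 880, 180]);
translate([220, 0, 0]) cube([220, 880, 360]);
translate([440, 0, 0]) cube([220, 880, 540]);
translate([660, 0, 0]) cube([220, 880, 720]);
translate([880, 0, 0]) cube([220, 880, 900]);
translate([1100, 0, 0]) cube([220, 880, 1080]);
translate([1320, 0, 0]) cube([220, 880, 1260]);
translate([1540, 0, 0]) cube([220, 880, 1440]);


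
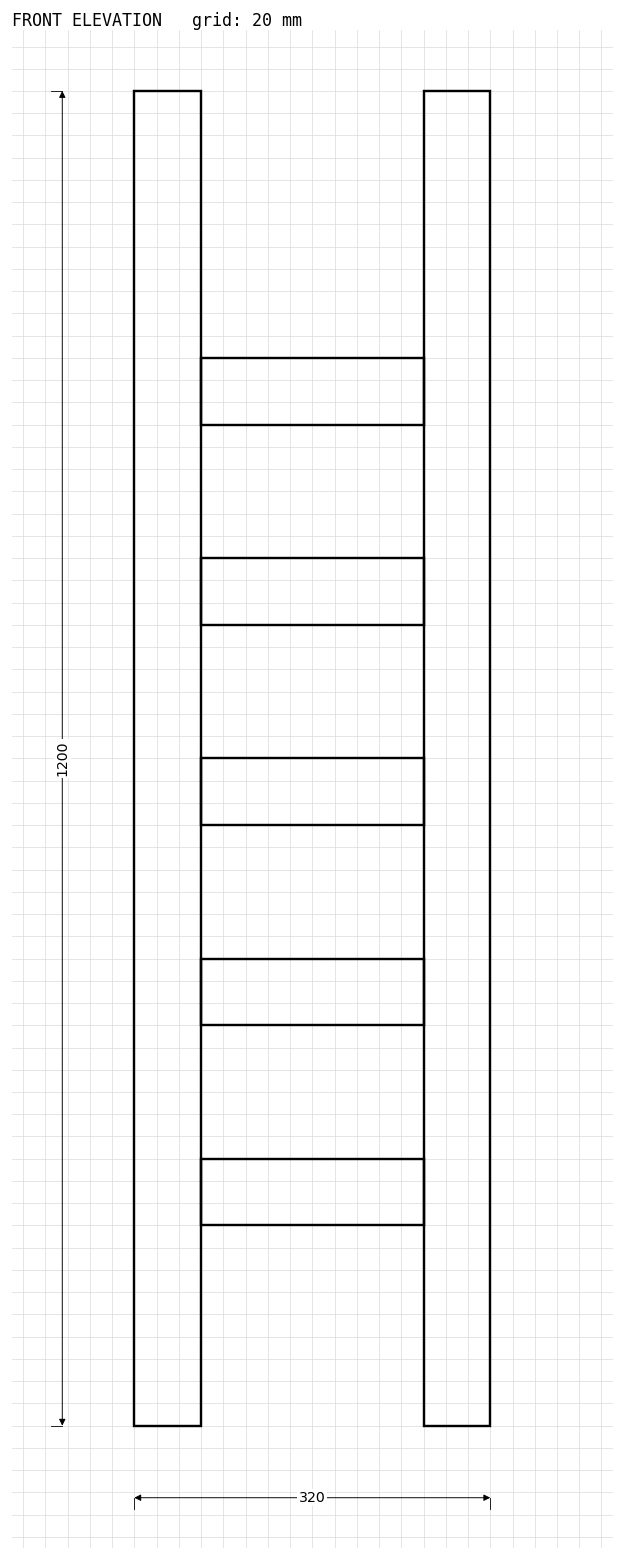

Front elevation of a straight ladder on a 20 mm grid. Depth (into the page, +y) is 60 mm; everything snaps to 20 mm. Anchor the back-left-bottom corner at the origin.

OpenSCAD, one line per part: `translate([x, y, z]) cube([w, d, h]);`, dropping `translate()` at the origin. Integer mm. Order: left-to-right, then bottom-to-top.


cube([60, 60, 1200]);
translate([60, 0, 180]) cube([200, 60, 60]);
translate([60, 0, 360]) cube([200, 60, 60]);
translate([60, 0, 540]) cube([200, 60, 60]);
translate([60, 0, 720]) cube([200, 60, 60]);
translate([60, 0, 900]) cube([200, 60, 60]);
translate([260, 0, 0]) cube([60, 60, 1200]);
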